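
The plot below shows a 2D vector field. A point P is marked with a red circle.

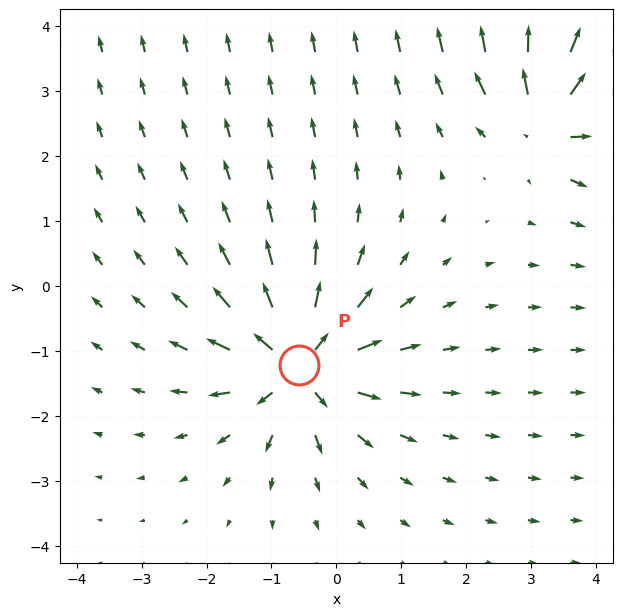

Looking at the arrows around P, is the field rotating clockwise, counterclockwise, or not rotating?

not rotating

Near P at (-0.6, -1.2) the arrows show no circulation. The curl there is ≈0.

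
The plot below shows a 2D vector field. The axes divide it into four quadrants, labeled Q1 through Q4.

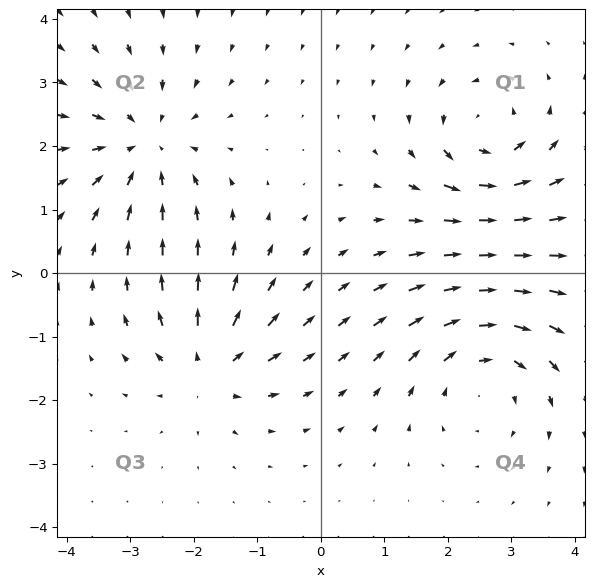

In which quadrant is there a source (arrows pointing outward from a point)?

The source sits at approximately (-1.8, -1.5), which lies in quadrant Q3. The divergence there is about +5, positive as expected for a source.

Q3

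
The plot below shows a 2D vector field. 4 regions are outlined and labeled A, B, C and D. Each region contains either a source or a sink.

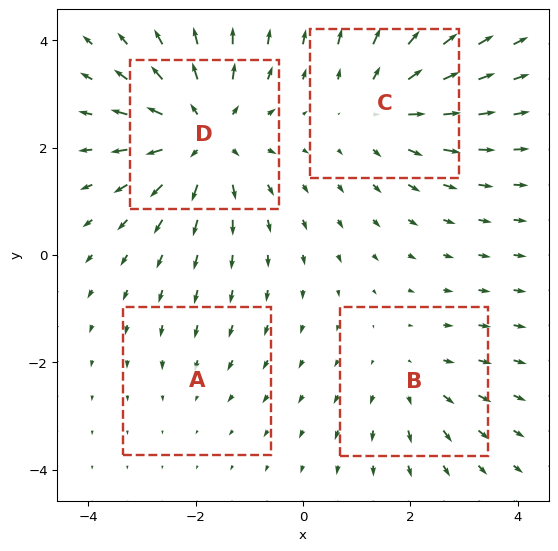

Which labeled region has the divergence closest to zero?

Divergence at each region's feature centre — A: about -2, B: about +3, C: about +4, D: about +6. Region A is closest to zero.

A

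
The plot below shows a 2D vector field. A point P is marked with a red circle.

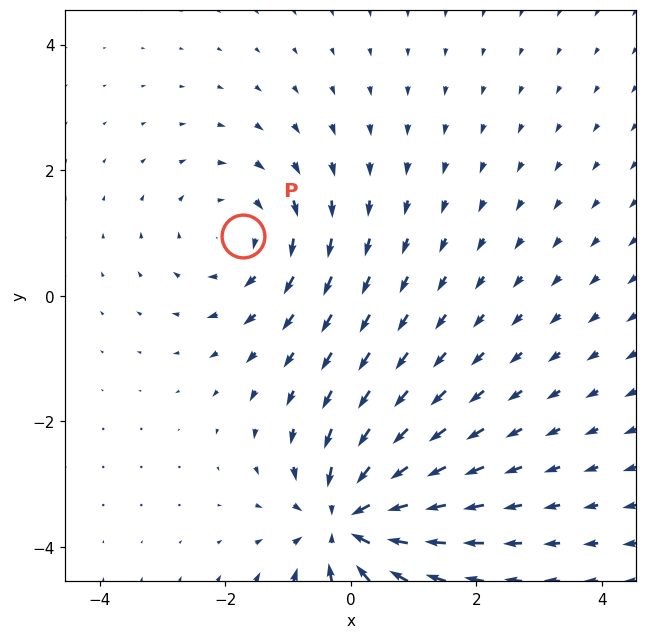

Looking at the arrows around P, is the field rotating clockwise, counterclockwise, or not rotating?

Near P at (-1.7, 0.9) the arrows circulate clockwise. The curl (z-component) there is about -3; negative curl means clockwise rotation.

clockwise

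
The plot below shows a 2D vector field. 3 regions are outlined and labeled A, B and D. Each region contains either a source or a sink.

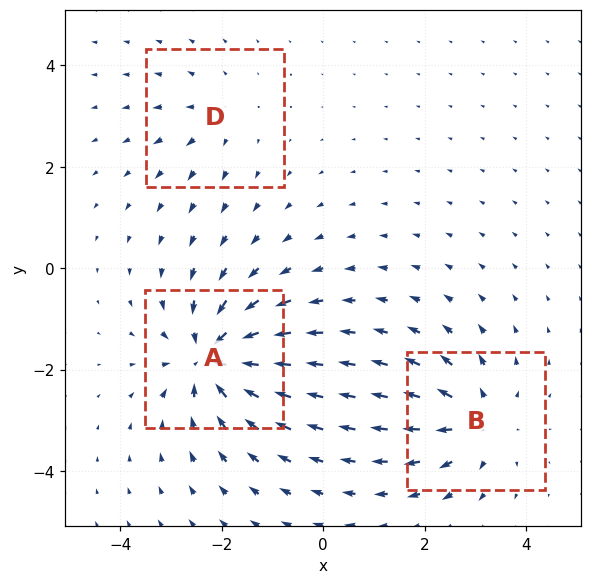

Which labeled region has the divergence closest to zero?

D

Divergence at each region's feature centre — A: about -5, B: about +4, D: about +2. Region D is closest to zero.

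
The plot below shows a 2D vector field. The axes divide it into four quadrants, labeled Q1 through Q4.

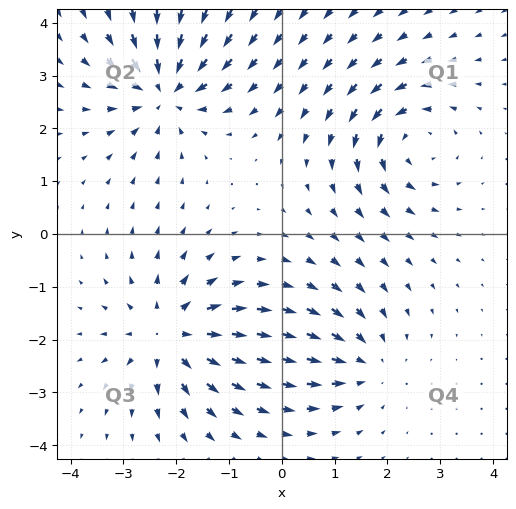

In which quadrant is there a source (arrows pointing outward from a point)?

Q3

The source sits at approximately (-2.1, -1.9), which lies in quadrant Q3. The divergence there is about +5, positive as expected for a source.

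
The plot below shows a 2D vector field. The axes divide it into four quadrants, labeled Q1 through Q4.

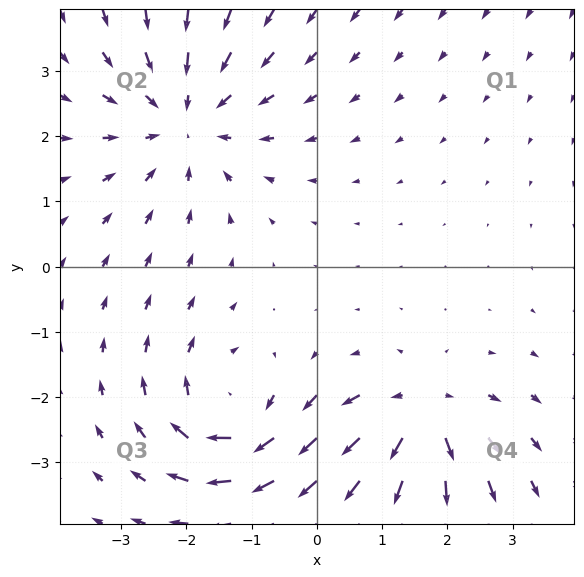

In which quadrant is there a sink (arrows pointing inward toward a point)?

Q2

The sink sits at approximately (-2.0, 2.2), which lies in quadrant Q2. The divergence there is about -4, negative as expected for a sink.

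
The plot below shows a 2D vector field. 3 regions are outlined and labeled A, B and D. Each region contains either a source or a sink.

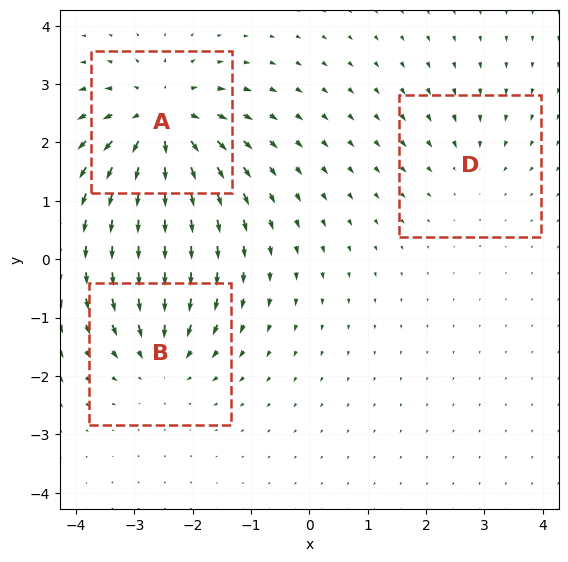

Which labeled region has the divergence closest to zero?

Divergence at each region's feature centre — A: about +6, B: about -4, D: about -2. Region D is closest to zero.

D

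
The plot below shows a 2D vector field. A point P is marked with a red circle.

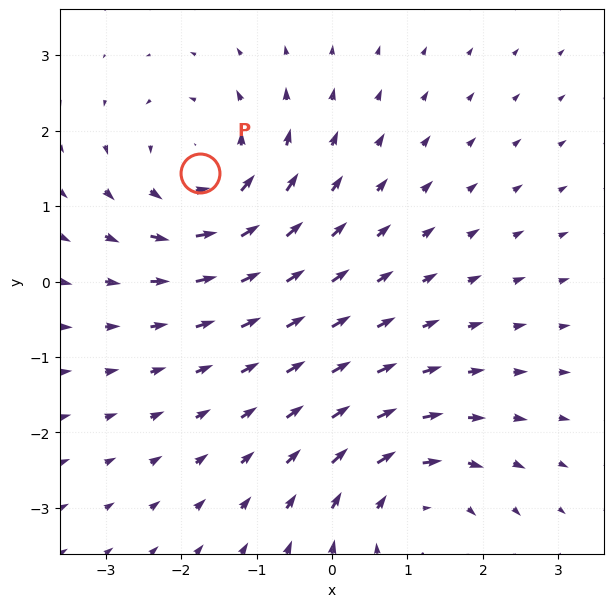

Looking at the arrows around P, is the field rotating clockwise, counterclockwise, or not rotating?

Near P at (-1.8, 1.4) the arrows circulate counterclockwise. The curl (z-component) there is about +5; positive curl means counterclockwise rotation.

counterclockwise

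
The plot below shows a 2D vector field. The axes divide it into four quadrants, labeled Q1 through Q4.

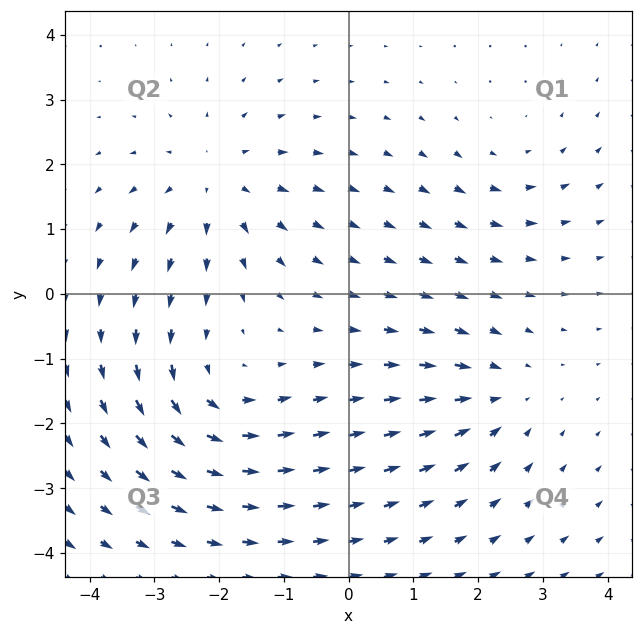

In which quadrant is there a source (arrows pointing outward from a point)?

The source sits at approximately (-2.1, 1.7), which lies in quadrant Q2. The divergence there is about +4, positive as expected for a source.

Q2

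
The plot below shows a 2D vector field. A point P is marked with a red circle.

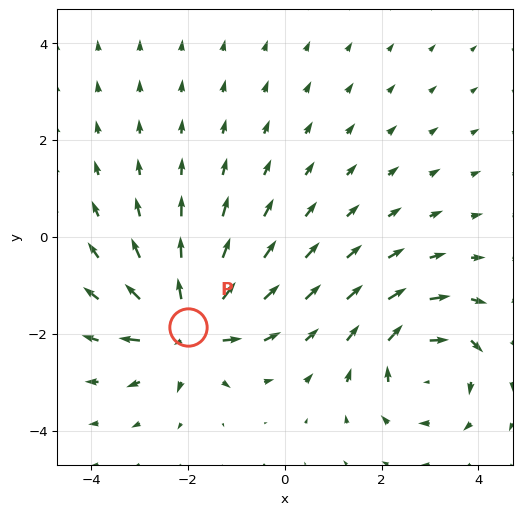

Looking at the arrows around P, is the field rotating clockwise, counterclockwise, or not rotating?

not rotating

Near P at (-2.0, -1.8) the arrows show no circulation. The curl there is ≈0.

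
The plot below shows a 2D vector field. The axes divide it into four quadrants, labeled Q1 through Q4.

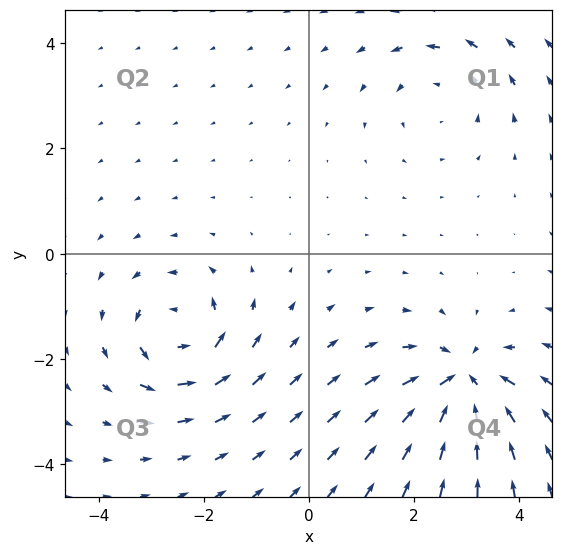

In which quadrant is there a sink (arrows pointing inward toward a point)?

The sink sits at approximately (2.9, -2.4), which lies in quadrant Q4. The divergence there is about -5, negative as expected for a sink.

Q4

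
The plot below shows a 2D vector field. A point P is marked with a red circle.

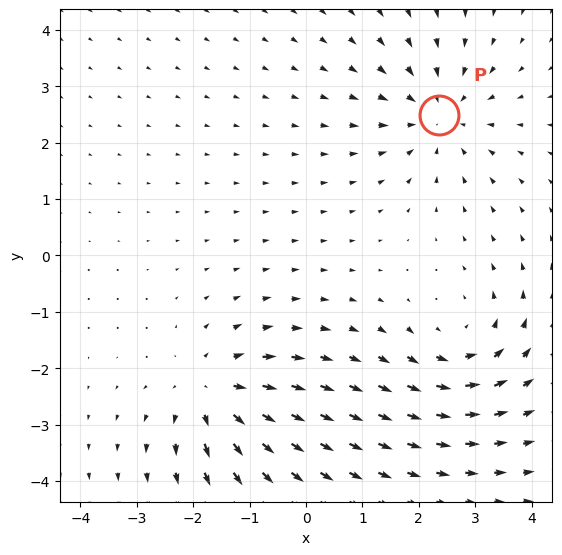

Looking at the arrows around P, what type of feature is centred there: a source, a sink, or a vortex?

At P (2.4, 2.5) the arrows converge inward. Divergence about -4, curl ≈0 — negative divergence with near-zero curl is a sink.

sink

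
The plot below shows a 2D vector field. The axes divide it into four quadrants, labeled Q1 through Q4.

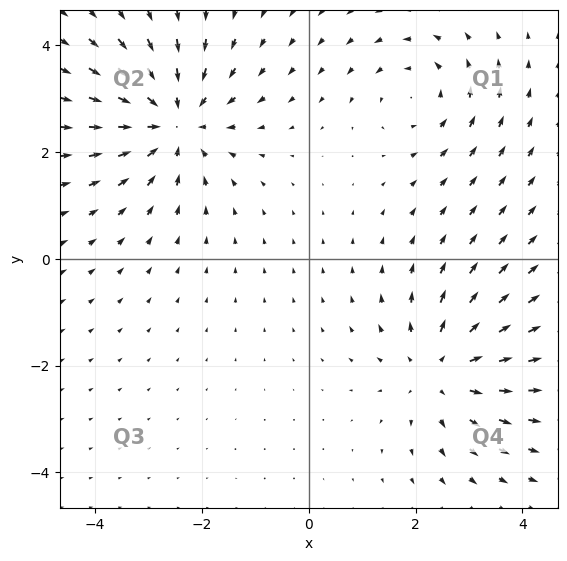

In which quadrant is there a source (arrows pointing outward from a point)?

The source sits at approximately (2.5, -2.1), which lies in quadrant Q4. The divergence there is about +4, positive as expected for a source.

Q4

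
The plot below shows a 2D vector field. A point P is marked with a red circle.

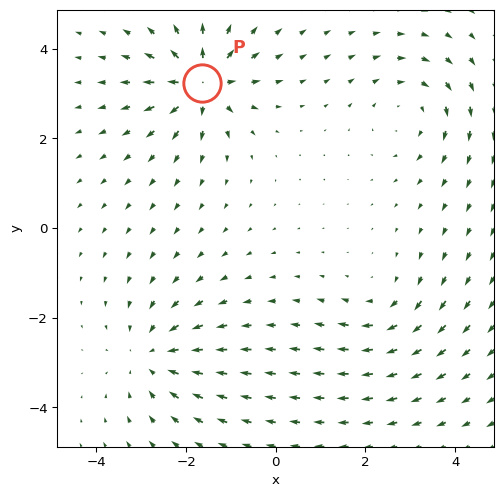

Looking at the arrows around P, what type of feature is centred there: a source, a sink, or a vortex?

source

At P (-1.7, 3.2) the arrows spread outward. Divergence about +7, curl ≈0 — positive divergence with near-zero curl is a source.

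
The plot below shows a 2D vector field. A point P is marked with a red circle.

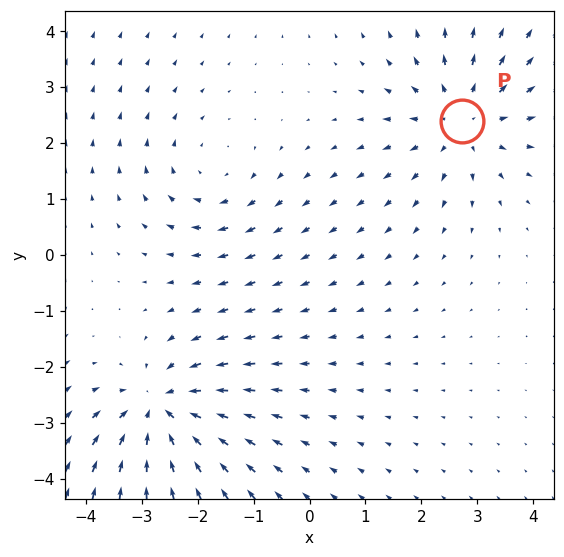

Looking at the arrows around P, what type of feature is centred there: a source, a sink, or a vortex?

source

At P (2.7, 2.4) the arrows spread outward. Divergence about +3, curl ≈0 — positive divergence with near-zero curl is a source.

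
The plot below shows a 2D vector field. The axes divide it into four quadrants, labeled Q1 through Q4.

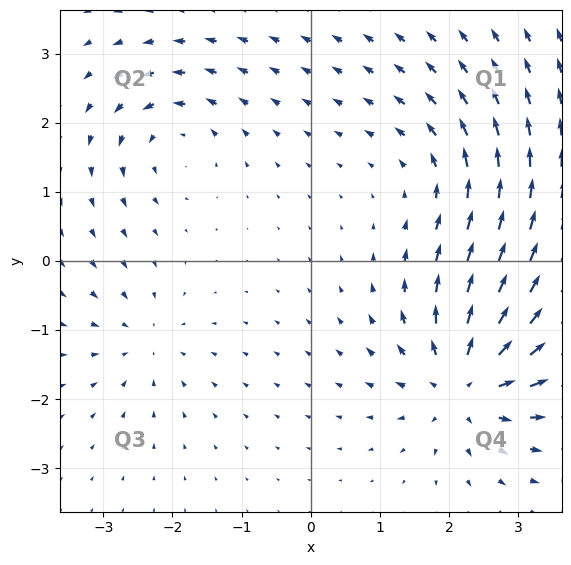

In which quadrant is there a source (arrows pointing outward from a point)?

Q4

The source sits at approximately (2.2, -1.8), which lies in quadrant Q4. The divergence there is about +7, positive as expected for a source.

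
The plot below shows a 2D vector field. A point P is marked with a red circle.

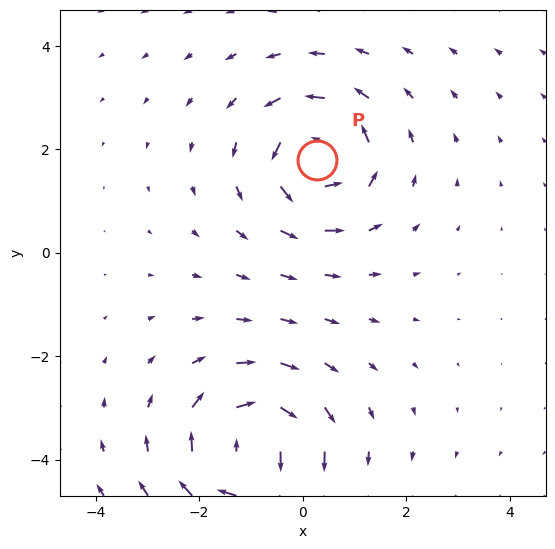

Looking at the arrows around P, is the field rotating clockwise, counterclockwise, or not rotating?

counterclockwise

Near P at (0.3, 1.8) the arrows circulate counterclockwise. The curl (z-component) there is about +5; positive curl means counterclockwise rotation.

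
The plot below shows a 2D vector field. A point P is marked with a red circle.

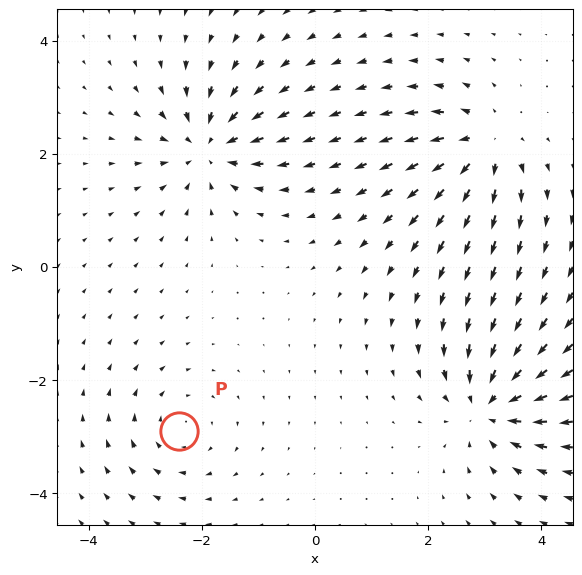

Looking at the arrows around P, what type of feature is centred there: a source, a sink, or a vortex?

At P (-2.4, -2.9) the arrows circulate clockwise. Divergence ≈0, curl about -3 — near-zero divergence with nonzero curl is a vortex.

vortex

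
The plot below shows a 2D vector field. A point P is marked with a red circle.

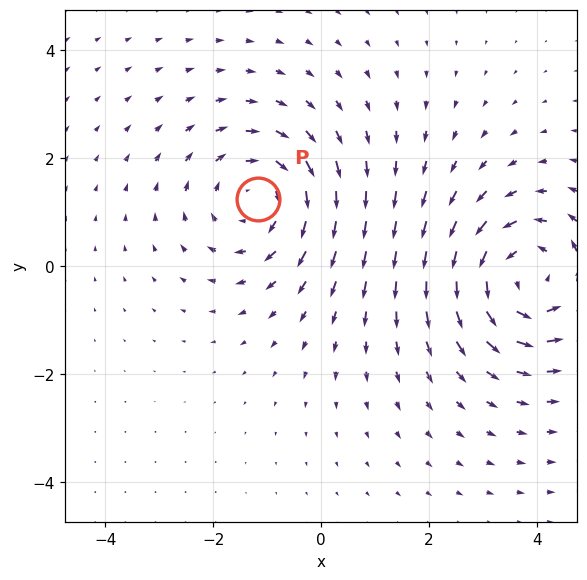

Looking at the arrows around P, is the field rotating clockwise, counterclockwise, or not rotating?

clockwise

Near P at (-1.2, 1.2) the arrows circulate clockwise. The curl (z-component) there is about -3; negative curl means clockwise rotation.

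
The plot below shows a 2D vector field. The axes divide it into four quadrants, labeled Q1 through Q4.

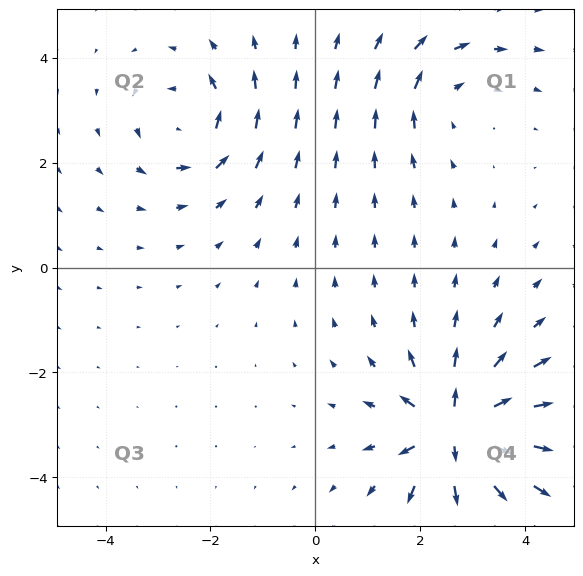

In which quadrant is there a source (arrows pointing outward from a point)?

Q4

The source sits at approximately (2.7, -3.1), which lies in quadrant Q4. The divergence there is about +7, positive as expected for a source.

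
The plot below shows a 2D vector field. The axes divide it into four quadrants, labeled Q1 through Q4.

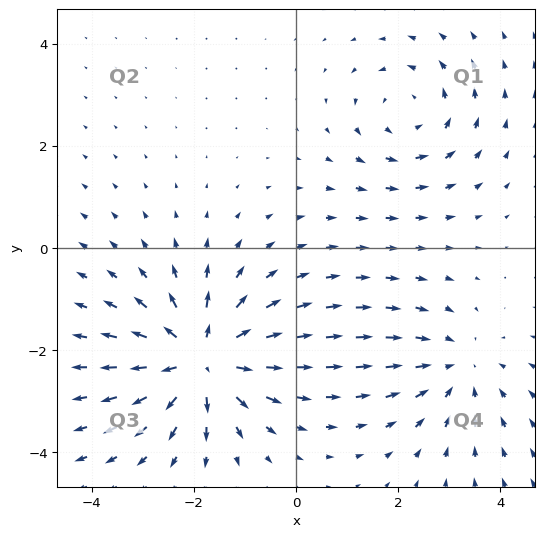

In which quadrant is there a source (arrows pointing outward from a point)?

Q3

The source sits at approximately (-1.8, -2.2), which lies in quadrant Q3. The divergence there is about +4, positive as expected for a source.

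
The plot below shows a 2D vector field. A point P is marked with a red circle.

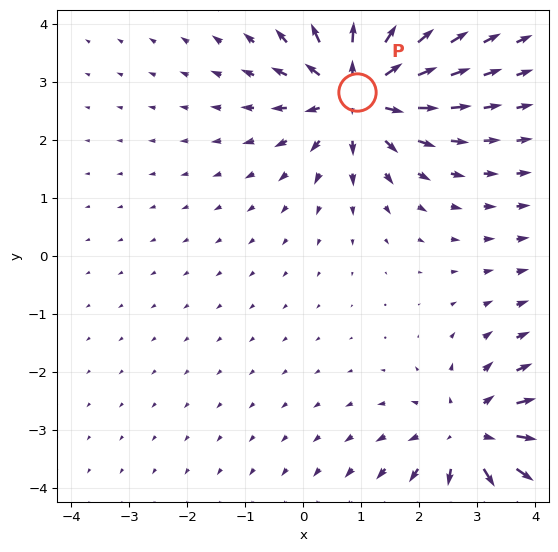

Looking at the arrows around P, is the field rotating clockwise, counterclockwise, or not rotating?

not rotating

Near P at (0.9, 2.8) the arrows show no circulation. The curl there is ≈0.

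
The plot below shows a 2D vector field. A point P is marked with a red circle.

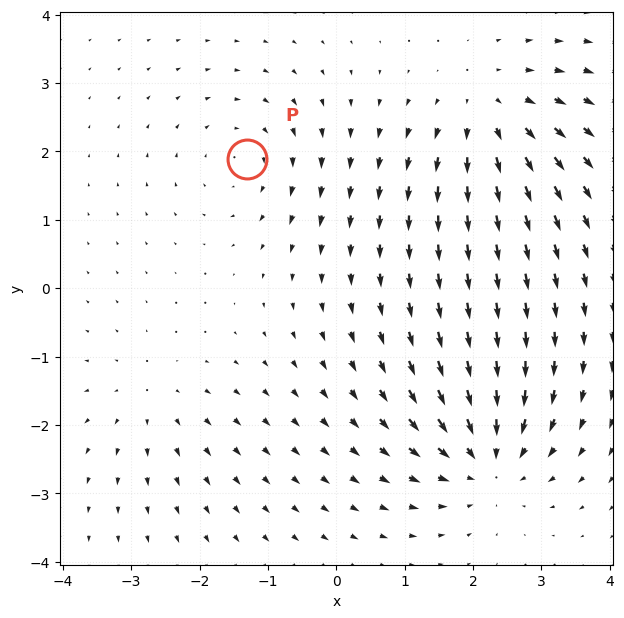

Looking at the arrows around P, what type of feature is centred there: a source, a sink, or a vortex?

At P (-1.3, 1.9) the arrows circulate clockwise. Divergence ≈0, curl about -3 — near-zero divergence with nonzero curl is a vortex.

vortex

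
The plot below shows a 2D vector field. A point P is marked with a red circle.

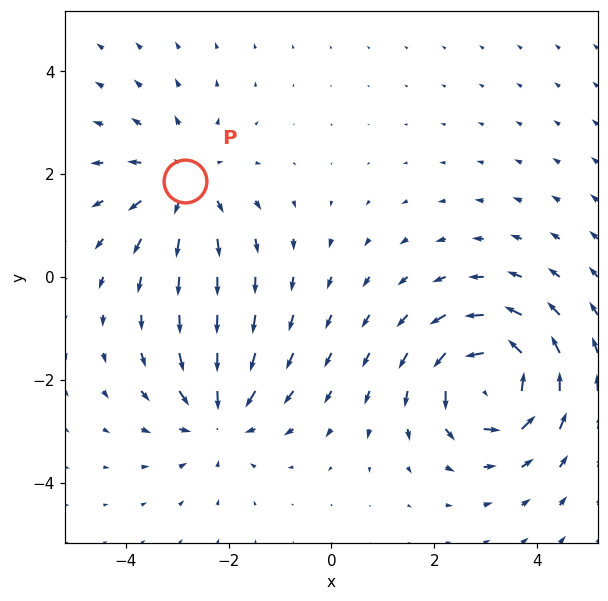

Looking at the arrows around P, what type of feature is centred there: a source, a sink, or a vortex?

At P (-2.9, 1.9) the arrows spread outward. Divergence about +2, curl ≈0 — positive divergence with near-zero curl is a source.

source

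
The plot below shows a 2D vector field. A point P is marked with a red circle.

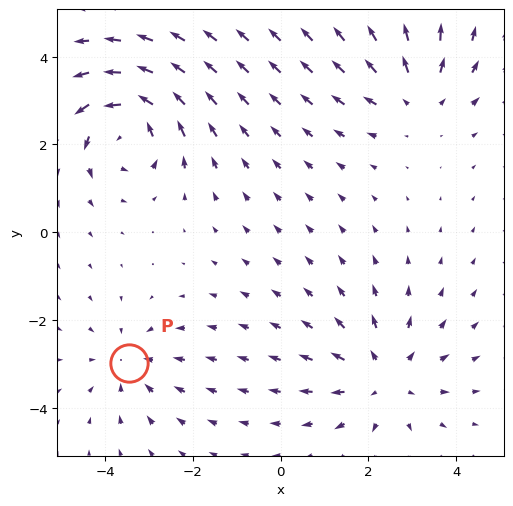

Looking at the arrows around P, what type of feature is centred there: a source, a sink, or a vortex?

At P (-3.4, -3.0) the arrows converge inward. Divergence about -2, curl ≈0 — negative divergence with near-zero curl is a sink.

sink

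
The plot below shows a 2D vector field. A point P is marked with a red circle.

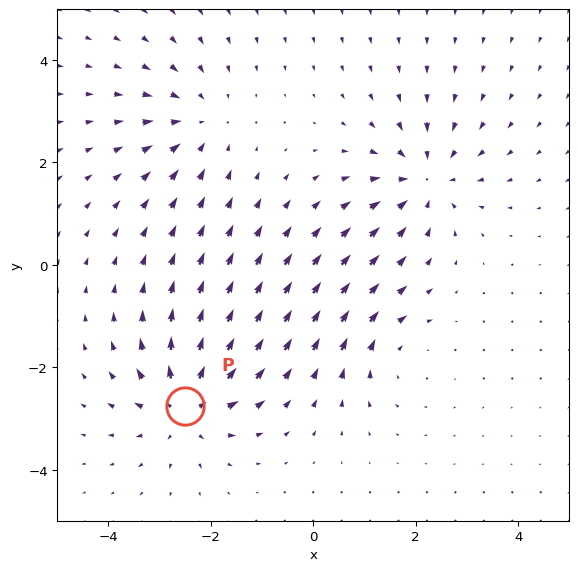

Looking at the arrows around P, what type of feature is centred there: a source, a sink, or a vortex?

source

At P (-2.5, -2.8) the arrows spread outward. Divergence about +6, curl ≈0 — positive divergence with near-zero curl is a source.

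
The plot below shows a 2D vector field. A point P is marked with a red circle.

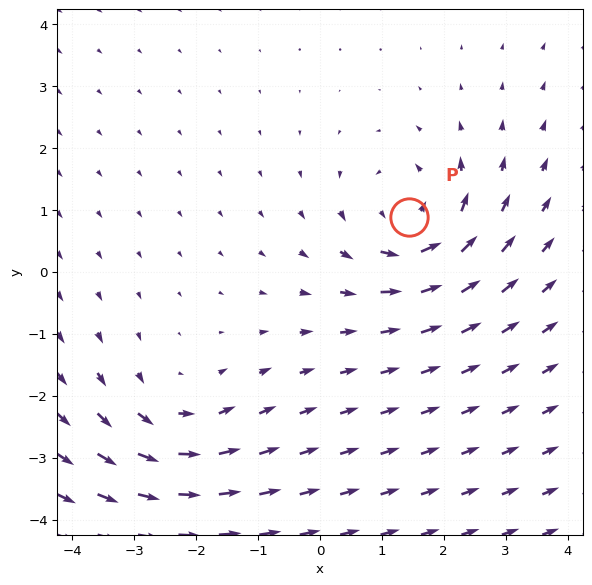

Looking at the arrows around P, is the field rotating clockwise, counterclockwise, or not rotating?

Near P at (1.4, 0.9) the arrows circulate counterclockwise. The curl (z-component) there is about +4; positive curl means counterclockwise rotation.

counterclockwise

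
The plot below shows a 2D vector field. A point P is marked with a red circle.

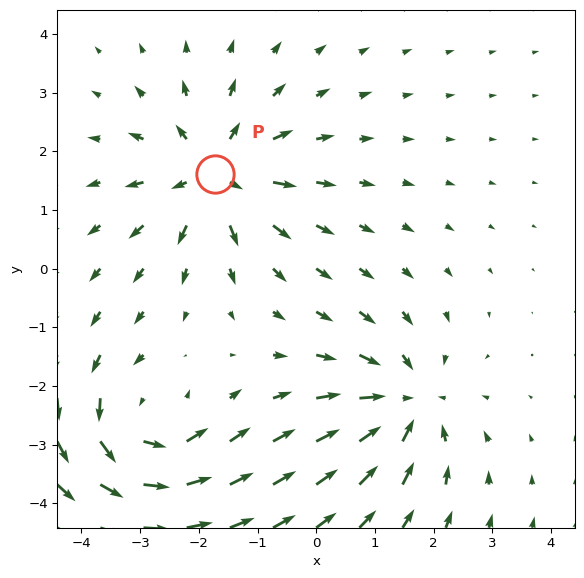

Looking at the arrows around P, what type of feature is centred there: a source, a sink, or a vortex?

source

At P (-1.7, 1.6) the arrows spread outward. Divergence about +4, curl ≈0 — positive divergence with near-zero curl is a source.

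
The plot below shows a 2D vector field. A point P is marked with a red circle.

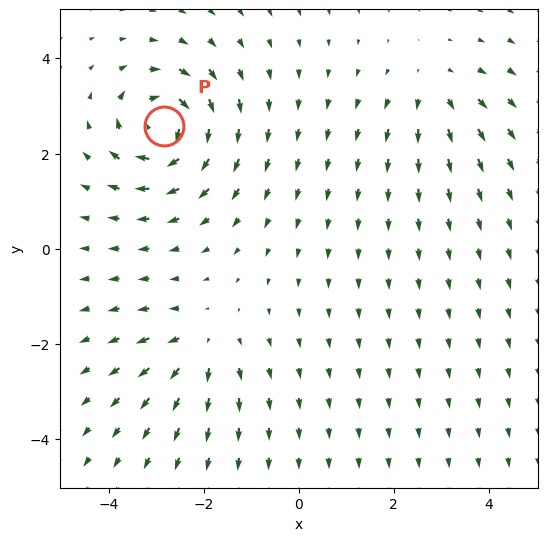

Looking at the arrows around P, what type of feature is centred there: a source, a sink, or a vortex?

At P (-2.8, 2.6) the arrows circulate clockwise. Divergence ≈0, curl about -7 — near-zero divergence with nonzero curl is a vortex.

vortex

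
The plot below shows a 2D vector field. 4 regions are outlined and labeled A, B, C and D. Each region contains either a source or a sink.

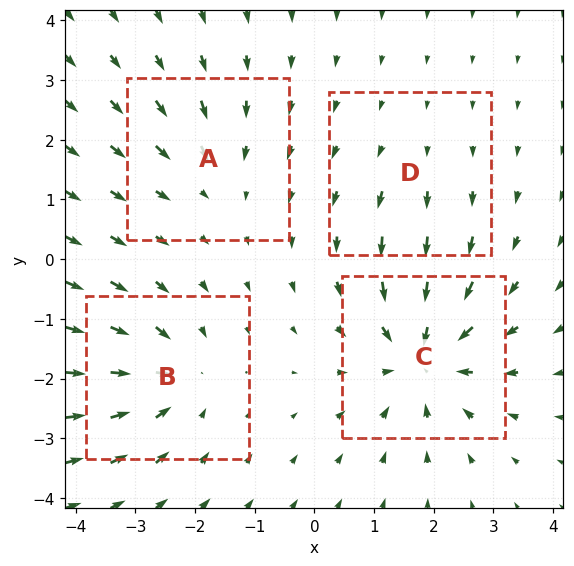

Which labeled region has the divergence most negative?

C

Divergence at each region's feature centre — A: about -3, B: about -5, C: about -7, D: about +2. Region C is most negative.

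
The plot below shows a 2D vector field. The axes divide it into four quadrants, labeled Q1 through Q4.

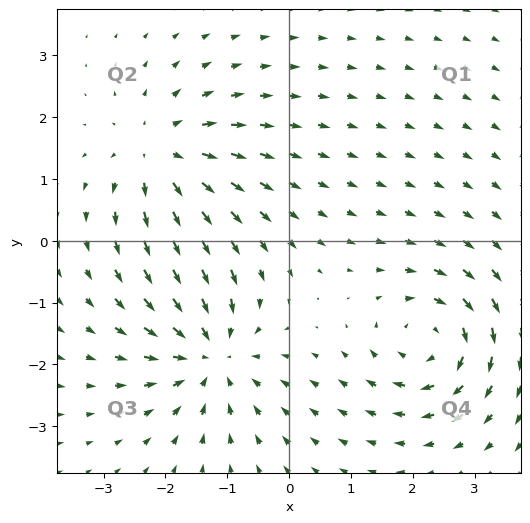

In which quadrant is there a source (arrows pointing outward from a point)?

Q2

The source sits at approximately (-2.1, 1.4), which lies in quadrant Q2. The divergence there is about +4, positive as expected for a source.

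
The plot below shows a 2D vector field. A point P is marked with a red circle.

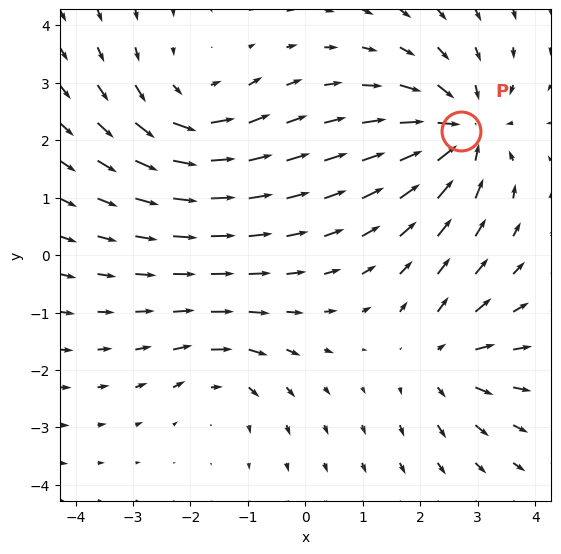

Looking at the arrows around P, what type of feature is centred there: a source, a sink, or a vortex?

At P (2.7, 2.2) the arrows converge inward. Divergence about -6, curl ≈0 — negative divergence with near-zero curl is a sink.

sink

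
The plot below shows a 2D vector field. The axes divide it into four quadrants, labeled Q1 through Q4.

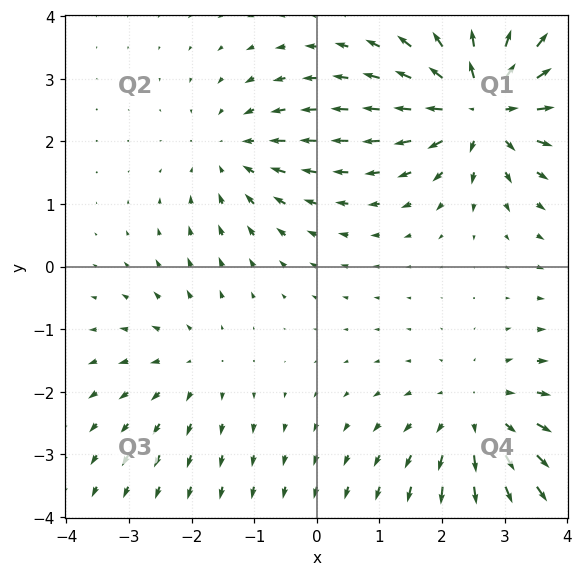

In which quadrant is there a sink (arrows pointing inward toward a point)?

Q2

The sink sits at approximately (-1.3, 1.8), which lies in quadrant Q2. The divergence there is about -3, negative as expected for a sink.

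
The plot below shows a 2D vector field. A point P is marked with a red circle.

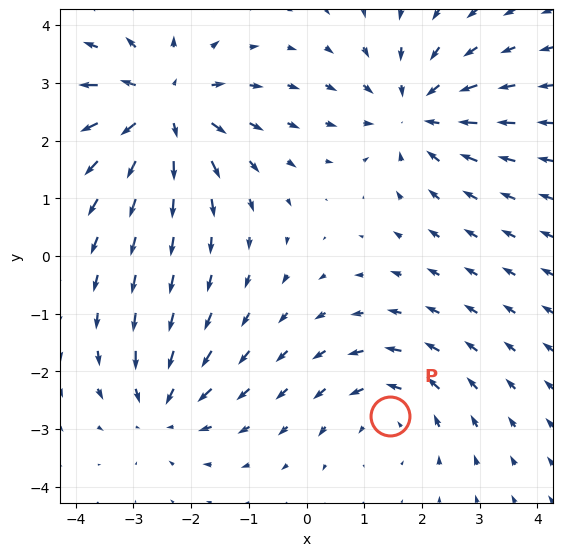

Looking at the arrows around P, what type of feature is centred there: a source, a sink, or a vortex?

At P (1.5, -2.8) the arrows circulate counterclockwise. Divergence ≈0, curl about +3 — near-zero divergence with nonzero curl is a vortex.

vortex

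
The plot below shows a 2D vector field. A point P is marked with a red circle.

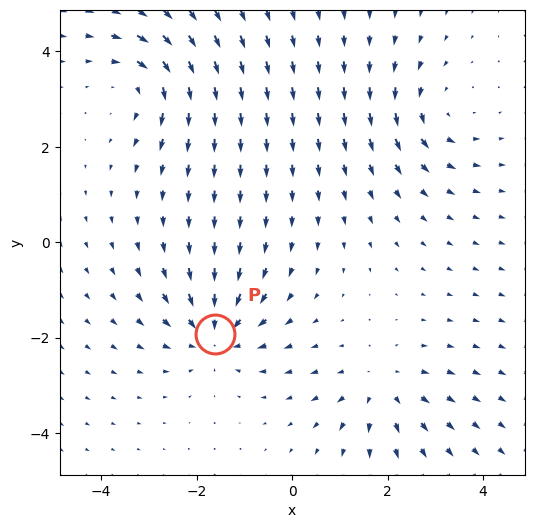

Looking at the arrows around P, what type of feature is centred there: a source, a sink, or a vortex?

At P (-1.6, -1.9) the arrows converge inward. Divergence about -4, curl ≈0 — negative divergence with near-zero curl is a sink.

sink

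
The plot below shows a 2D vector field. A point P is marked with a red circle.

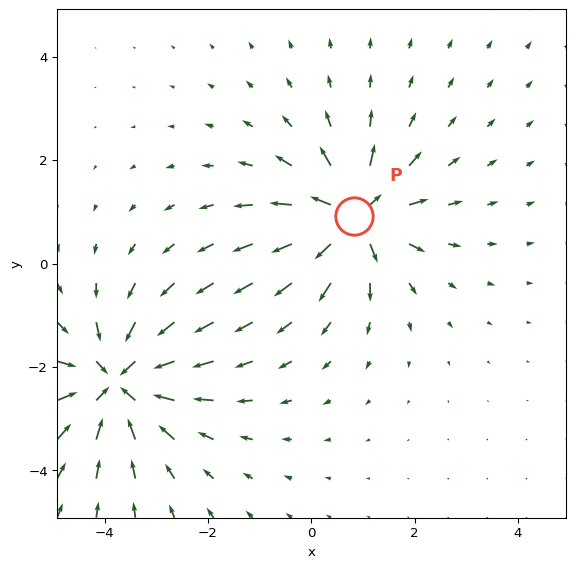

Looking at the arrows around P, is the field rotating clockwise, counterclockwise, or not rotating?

Near P at (0.8, 0.9) the arrows show no circulation. The curl there is ≈0.

not rotating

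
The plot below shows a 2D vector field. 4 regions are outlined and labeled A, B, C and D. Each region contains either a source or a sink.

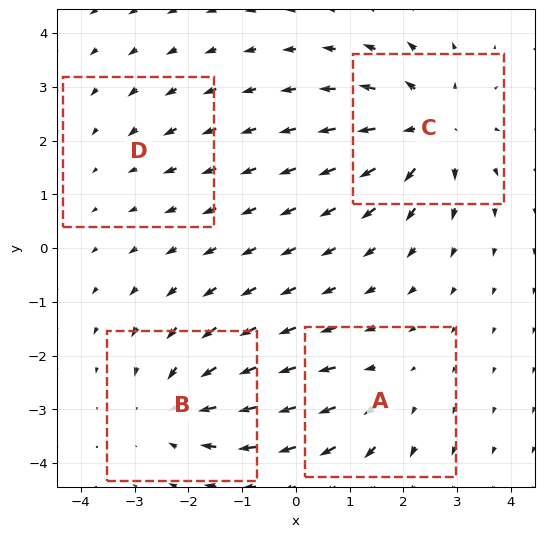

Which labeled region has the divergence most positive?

C

Divergence at each region's feature centre — A: about +3, B: about -5, C: about +6, D: about -2. Region C is most positive.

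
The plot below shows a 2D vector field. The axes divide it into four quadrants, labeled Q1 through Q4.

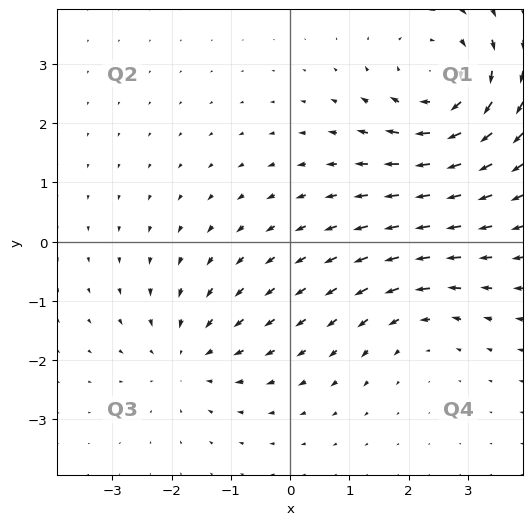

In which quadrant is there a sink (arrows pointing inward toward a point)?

Q3

The sink sits at approximately (-1.7, -1.9), which lies in quadrant Q3. The divergence there is about -3, negative as expected for a sink.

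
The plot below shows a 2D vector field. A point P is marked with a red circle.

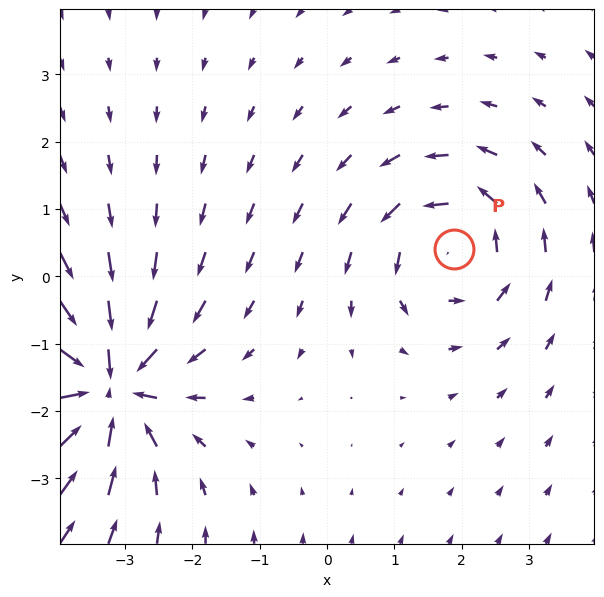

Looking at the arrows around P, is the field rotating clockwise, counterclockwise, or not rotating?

counterclockwise

Near P at (1.9, 0.4) the arrows circulate counterclockwise. The curl (z-component) there is about +4; positive curl means counterclockwise rotation.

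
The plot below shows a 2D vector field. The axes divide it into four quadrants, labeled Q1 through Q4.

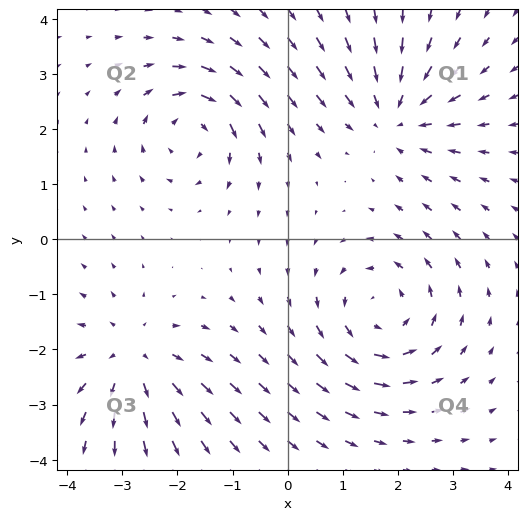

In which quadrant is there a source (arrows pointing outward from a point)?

The source sits at approximately (-2.8, -2.2), which lies in quadrant Q3. The divergence there is about +3, positive as expected for a source.

Q3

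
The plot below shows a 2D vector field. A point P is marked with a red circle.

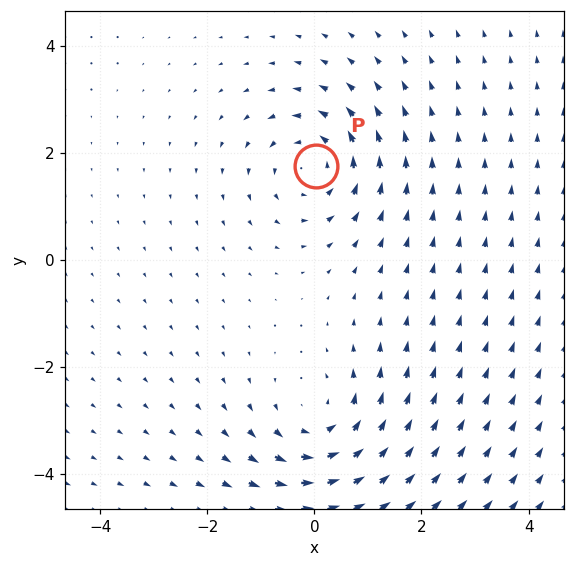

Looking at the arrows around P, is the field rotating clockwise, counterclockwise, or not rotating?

counterclockwise

Near P at (0.0, 1.7) the arrows circulate counterclockwise. The curl (z-component) there is about +4; positive curl means counterclockwise rotation.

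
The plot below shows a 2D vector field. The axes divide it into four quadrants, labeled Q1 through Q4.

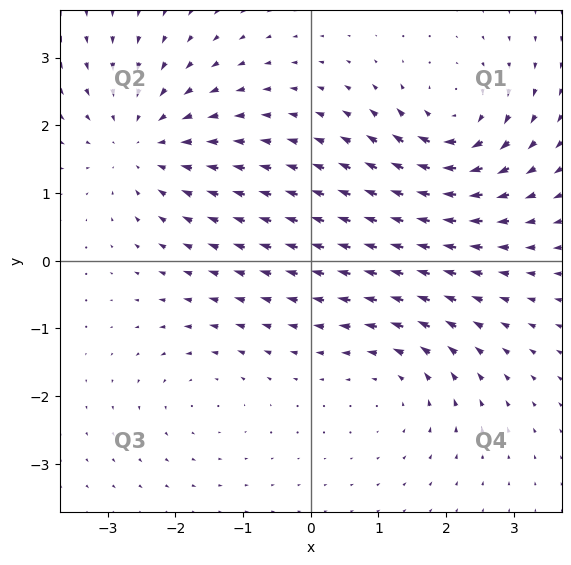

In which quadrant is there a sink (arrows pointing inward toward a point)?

Q2

The sink sits at approximately (-2.5, 1.7), which lies in quadrant Q2. The divergence there is about -4, negative as expected for a sink.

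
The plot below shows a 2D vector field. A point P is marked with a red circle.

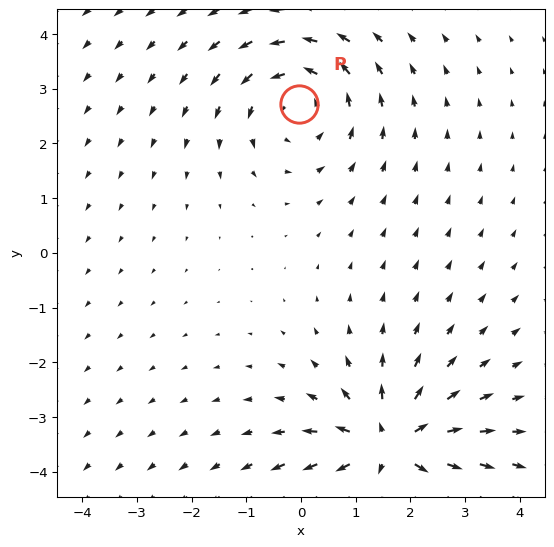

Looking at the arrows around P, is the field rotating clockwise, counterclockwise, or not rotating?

counterclockwise

Near P at (-0.0, 2.7) the arrows circulate counterclockwise. The curl (z-component) there is about +3; positive curl means counterclockwise rotation.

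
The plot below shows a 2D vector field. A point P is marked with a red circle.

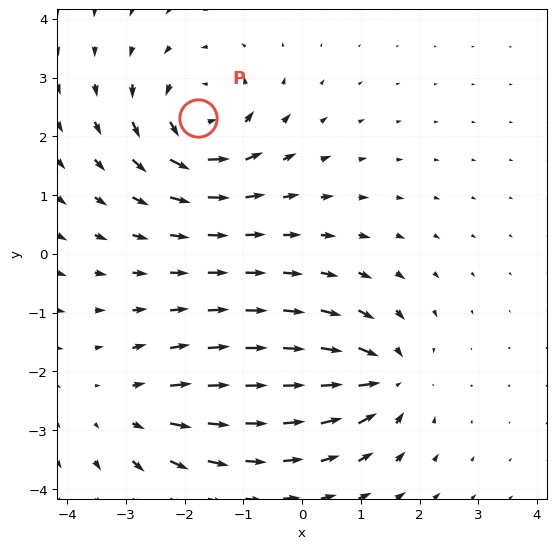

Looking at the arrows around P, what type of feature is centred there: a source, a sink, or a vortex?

vortex

At P (-1.8, 2.3) the arrows circulate counterclockwise. Divergence ≈0, curl about +6 — near-zero divergence with nonzero curl is a vortex.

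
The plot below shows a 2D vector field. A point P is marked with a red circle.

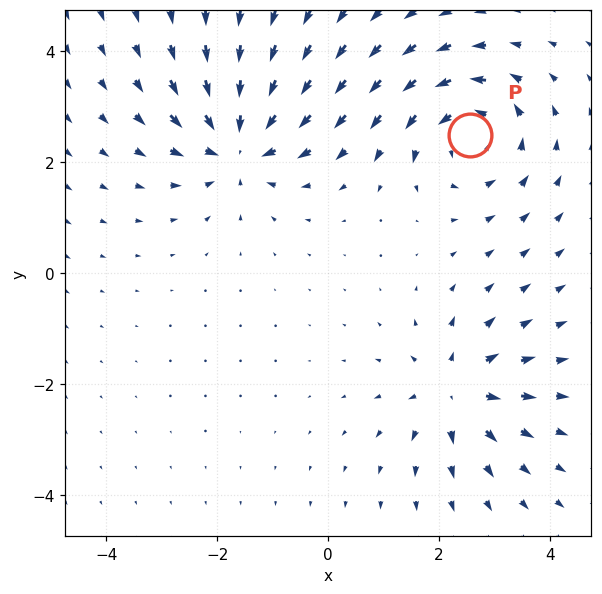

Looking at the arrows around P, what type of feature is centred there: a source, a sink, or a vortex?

At P (2.6, 2.5) the arrows circulate counterclockwise. Divergence ≈0, curl about +5 — near-zero divergence with nonzero curl is a vortex.

vortex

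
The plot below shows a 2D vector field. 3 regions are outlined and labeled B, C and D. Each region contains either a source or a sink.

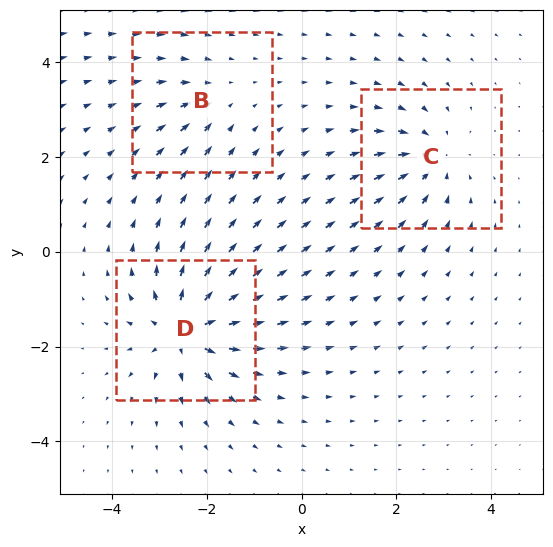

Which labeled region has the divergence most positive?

D

Divergence at each region's feature centre — B: about -2, C: about -4, D: about +6. Region D is most positive.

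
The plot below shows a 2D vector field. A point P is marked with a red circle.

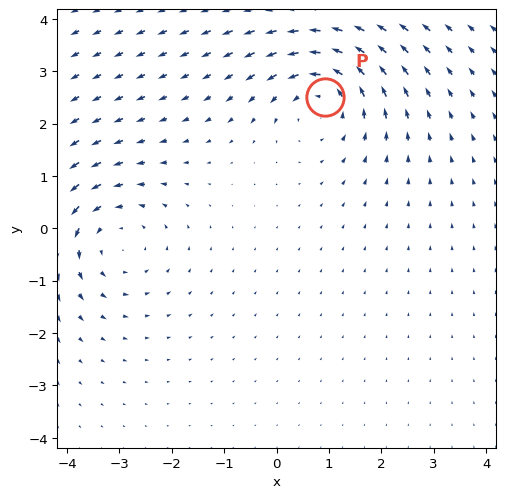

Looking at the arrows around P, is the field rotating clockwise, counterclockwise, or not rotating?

counterclockwise

Near P at (0.9, 2.5) the arrows circulate counterclockwise. The curl (z-component) there is about +3; positive curl means counterclockwise rotation.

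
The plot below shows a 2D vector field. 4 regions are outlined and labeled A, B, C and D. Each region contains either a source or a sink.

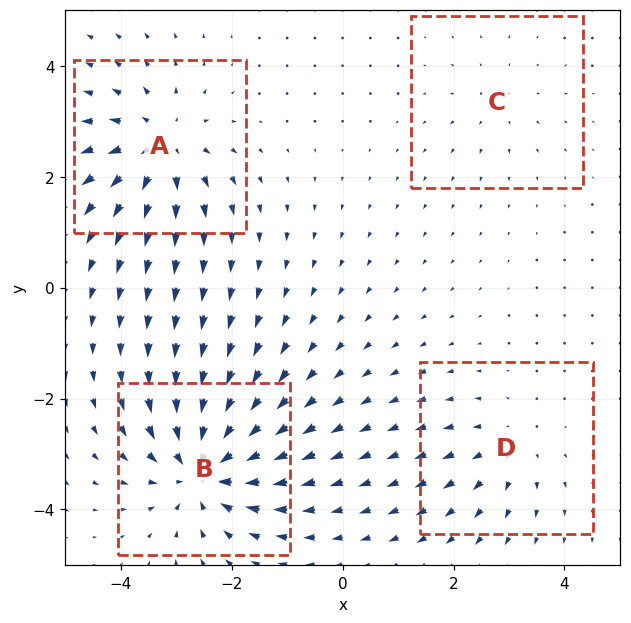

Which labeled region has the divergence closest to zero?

C

Divergence at each region's feature centre — A: about +6, B: about -7, C: about +2, D: about +3. Region C is closest to zero.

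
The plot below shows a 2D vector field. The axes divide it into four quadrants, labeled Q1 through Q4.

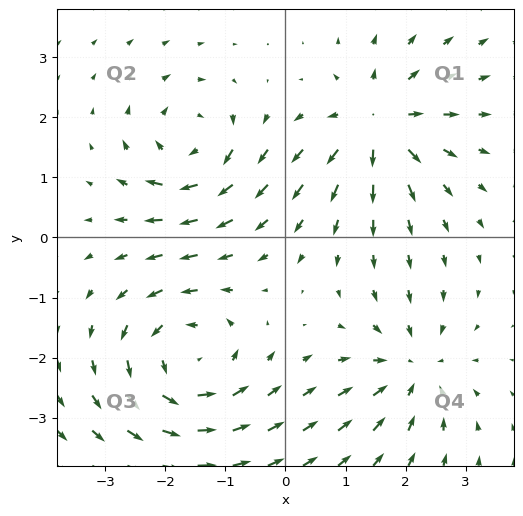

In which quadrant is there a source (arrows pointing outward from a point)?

The source sits at approximately (1.5, 1.9), which lies in quadrant Q1. The divergence there is about +6, positive as expected for a source.

Q1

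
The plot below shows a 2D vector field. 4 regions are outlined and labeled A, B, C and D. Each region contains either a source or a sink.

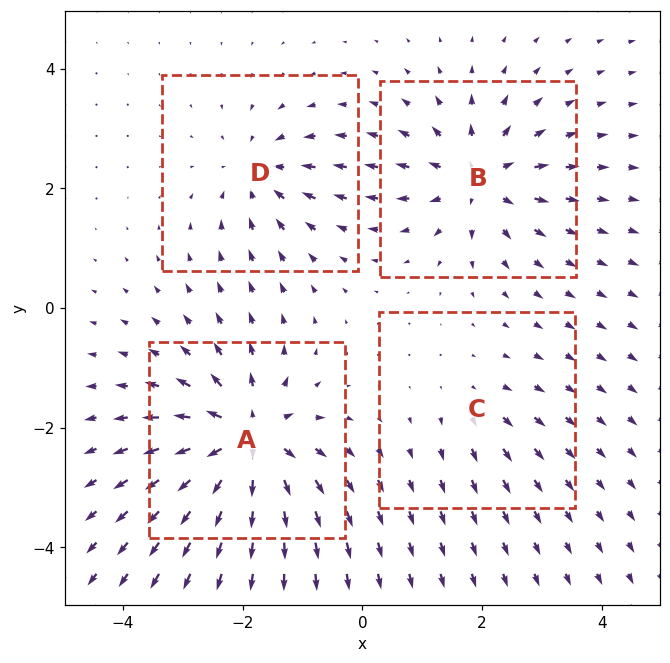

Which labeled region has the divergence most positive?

Divergence at each region's feature centre — A: about +8, B: about +6, C: about +2, D: about -4. Region A is most positive.

A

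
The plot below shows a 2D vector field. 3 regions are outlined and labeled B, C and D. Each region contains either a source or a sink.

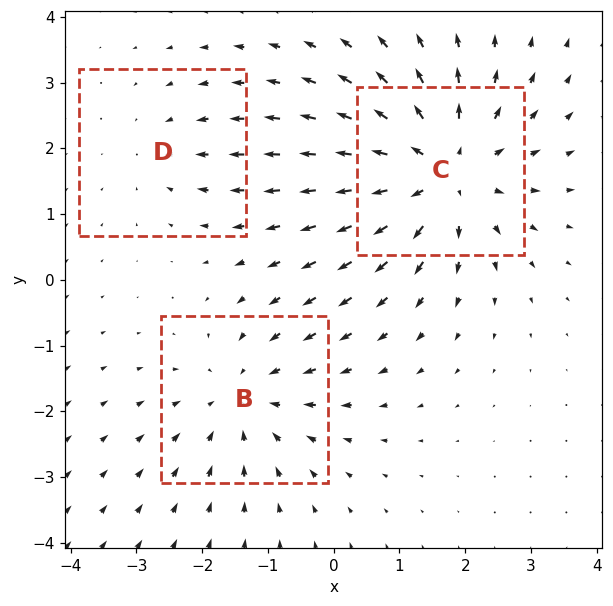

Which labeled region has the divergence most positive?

Divergence at each region's feature centre — B: about -3, C: about +4, D: about -2. Region C is most positive.

C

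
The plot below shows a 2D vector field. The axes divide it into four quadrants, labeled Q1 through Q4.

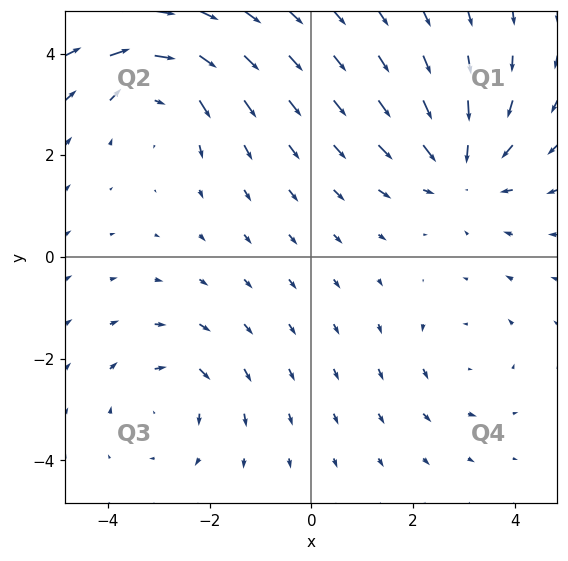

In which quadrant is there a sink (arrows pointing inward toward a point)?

The sink sits at approximately (3.0, 1.7), which lies in quadrant Q1. The divergence there is about -4, negative as expected for a sink.

Q1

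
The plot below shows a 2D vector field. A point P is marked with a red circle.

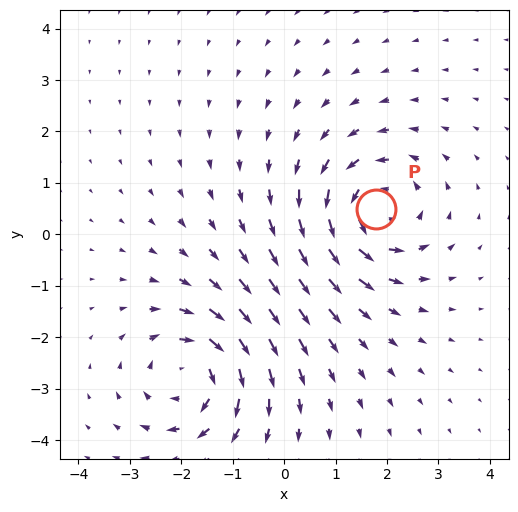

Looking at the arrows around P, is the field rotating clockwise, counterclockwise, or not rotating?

counterclockwise

Near P at (1.8, 0.5) the arrows circulate counterclockwise. The curl (z-component) there is about +5; positive curl means counterclockwise rotation.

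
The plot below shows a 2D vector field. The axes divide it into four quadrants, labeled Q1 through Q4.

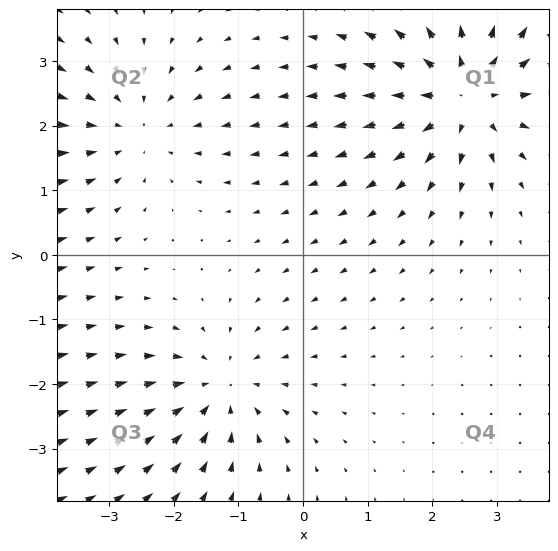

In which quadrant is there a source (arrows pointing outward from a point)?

Q1

The source sits at approximately (2.5, 2.5), which lies in quadrant Q1. The divergence there is about +5, positive as expected for a source.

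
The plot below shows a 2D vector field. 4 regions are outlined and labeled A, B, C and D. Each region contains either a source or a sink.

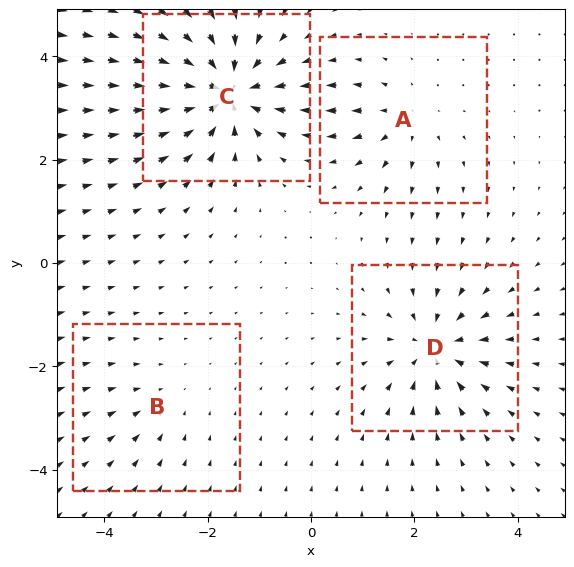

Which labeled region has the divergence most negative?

C

Divergence at each region's feature centre — A: about +3, B: about -2, C: about -7, D: about -5. Region C is most negative.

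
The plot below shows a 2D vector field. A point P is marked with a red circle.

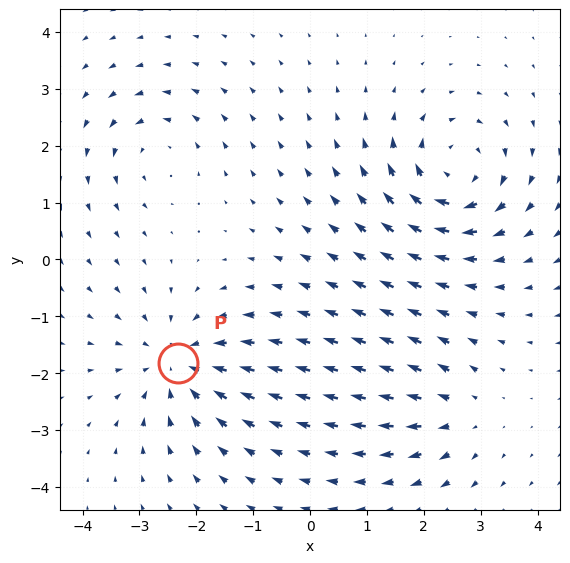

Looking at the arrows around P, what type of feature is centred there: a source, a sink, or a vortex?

sink

At P (-2.3, -1.8) the arrows converge inward. Divergence about -5, curl ≈0 — negative divergence with near-zero curl is a sink.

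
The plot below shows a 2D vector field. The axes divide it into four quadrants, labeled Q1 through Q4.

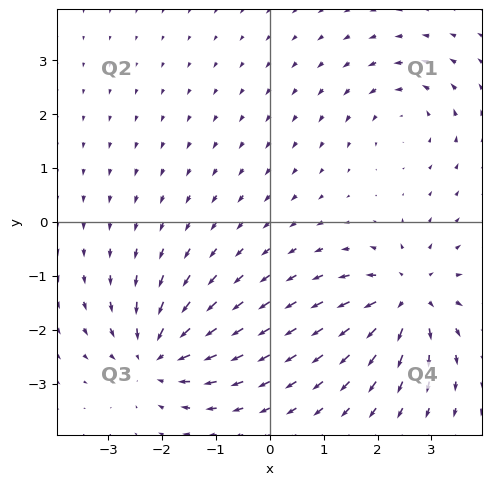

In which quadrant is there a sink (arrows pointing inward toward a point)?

Q3

The sink sits at approximately (-2.1, -2.5), which lies in quadrant Q3. The divergence there is about -5, negative as expected for a sink.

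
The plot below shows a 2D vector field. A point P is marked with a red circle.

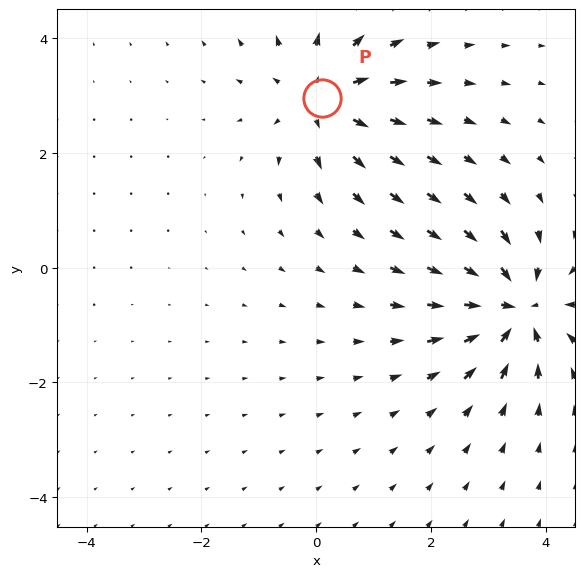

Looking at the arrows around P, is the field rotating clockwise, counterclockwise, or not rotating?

not rotating

Near P at (0.1, 3.0) the arrows show no circulation. The curl there is ≈0.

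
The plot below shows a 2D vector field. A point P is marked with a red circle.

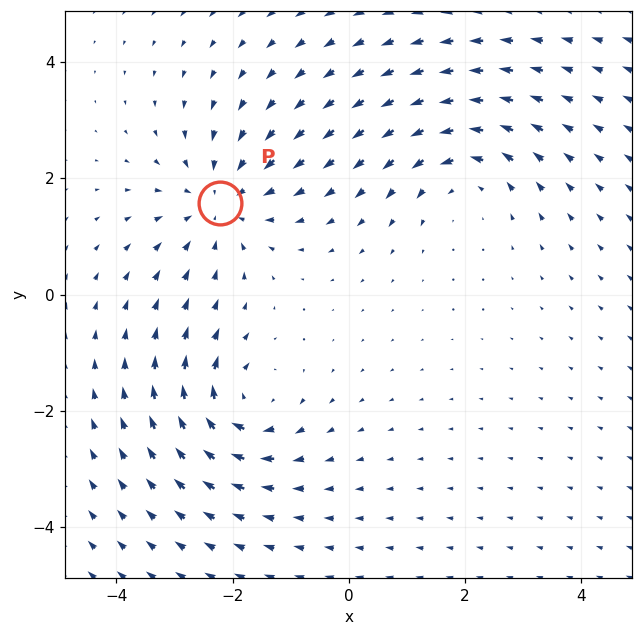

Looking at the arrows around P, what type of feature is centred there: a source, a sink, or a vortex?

sink

At P (-2.2, 1.6) the arrows converge inward. Divergence about -4, curl ≈0 — negative divergence with near-zero curl is a sink.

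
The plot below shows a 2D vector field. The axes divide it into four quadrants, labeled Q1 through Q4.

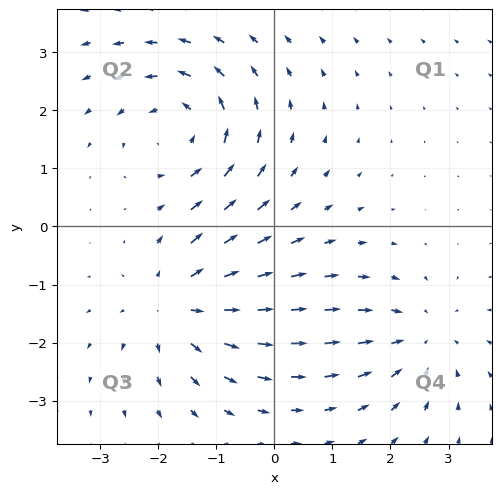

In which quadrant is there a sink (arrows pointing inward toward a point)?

The sink sits at approximately (2.5, -1.9), which lies in quadrant Q4. The divergence there is about -4, negative as expected for a sink.

Q4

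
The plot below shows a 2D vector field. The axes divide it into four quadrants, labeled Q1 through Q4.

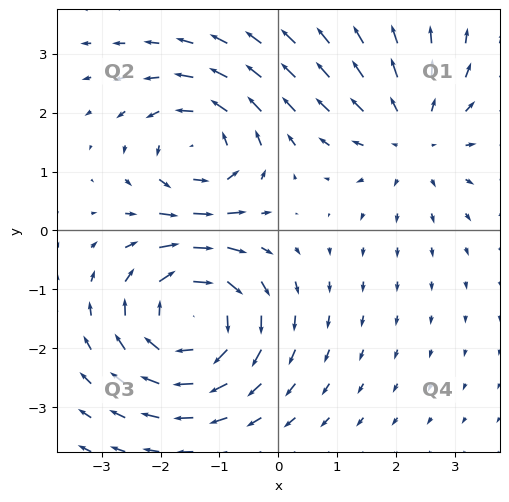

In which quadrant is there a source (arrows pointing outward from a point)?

The source sits at approximately (2.3, 1.6), which lies in quadrant Q1. The divergence there is about +3, positive as expected for a source.

Q1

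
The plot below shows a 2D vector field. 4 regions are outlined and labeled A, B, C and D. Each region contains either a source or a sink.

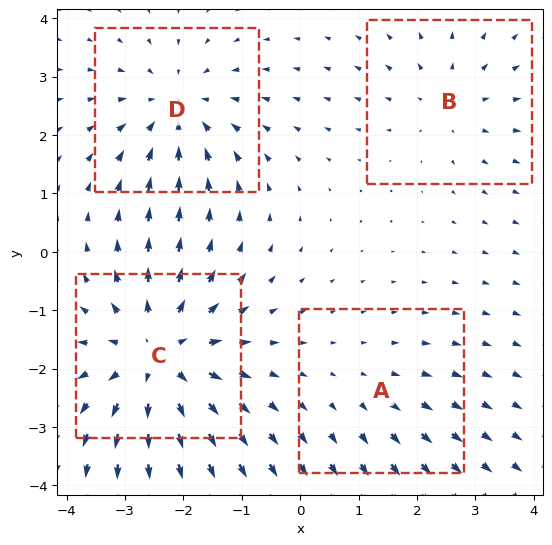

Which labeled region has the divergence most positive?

C

Divergence at each region's feature centre — A: about +2, B: about +3, C: about +6, D: about -4. Region C is most positive.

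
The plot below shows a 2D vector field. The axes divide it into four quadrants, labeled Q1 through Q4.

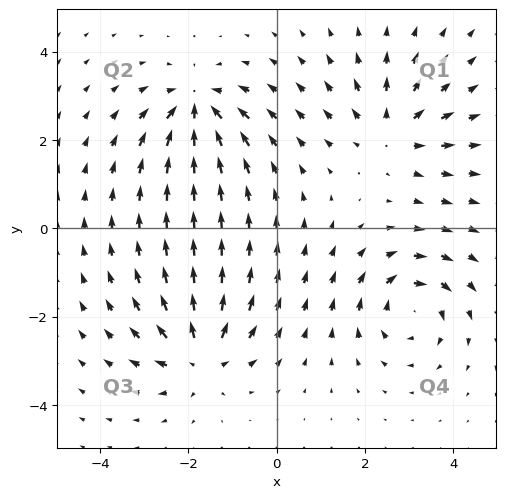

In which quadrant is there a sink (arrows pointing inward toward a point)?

Q2

The sink sits at approximately (-1.8, 2.7), which lies in quadrant Q2. The divergence there is about -4, negative as expected for a sink.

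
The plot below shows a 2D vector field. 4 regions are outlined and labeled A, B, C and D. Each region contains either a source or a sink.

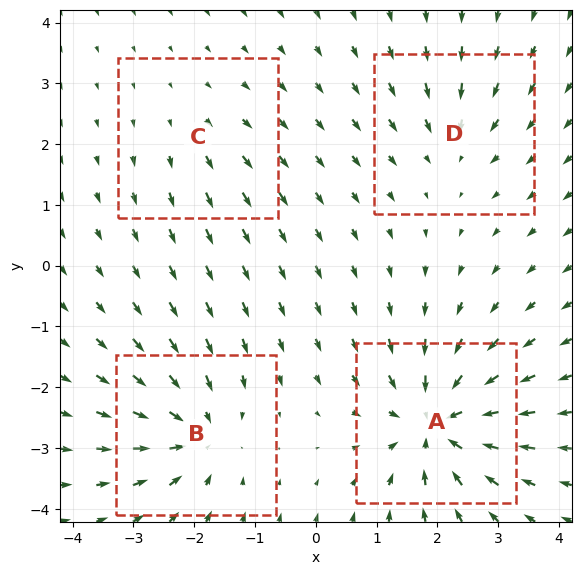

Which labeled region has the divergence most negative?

Divergence at each region's feature centre — A: about -8, B: about -6, C: about +2, D: about -4. Region A is most negative.

A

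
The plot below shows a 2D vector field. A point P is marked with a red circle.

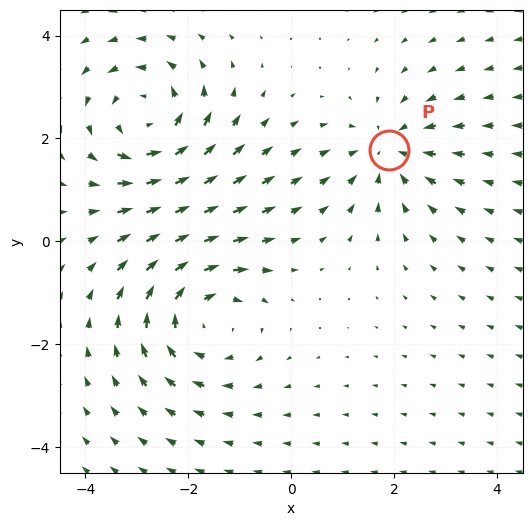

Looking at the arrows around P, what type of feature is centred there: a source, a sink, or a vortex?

At P (1.9, 1.8) the arrows converge inward. Divergence about -3, curl ≈0 — negative divergence with near-zero curl is a sink.

sink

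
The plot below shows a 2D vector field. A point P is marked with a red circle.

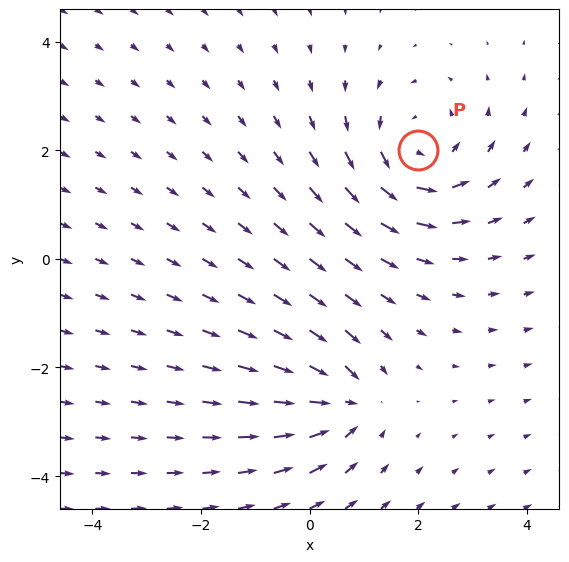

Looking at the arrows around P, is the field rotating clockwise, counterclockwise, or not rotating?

Near P at (2.0, 2.0) the arrows circulate counterclockwise. The curl (z-component) there is about +4; positive curl means counterclockwise rotation.

counterclockwise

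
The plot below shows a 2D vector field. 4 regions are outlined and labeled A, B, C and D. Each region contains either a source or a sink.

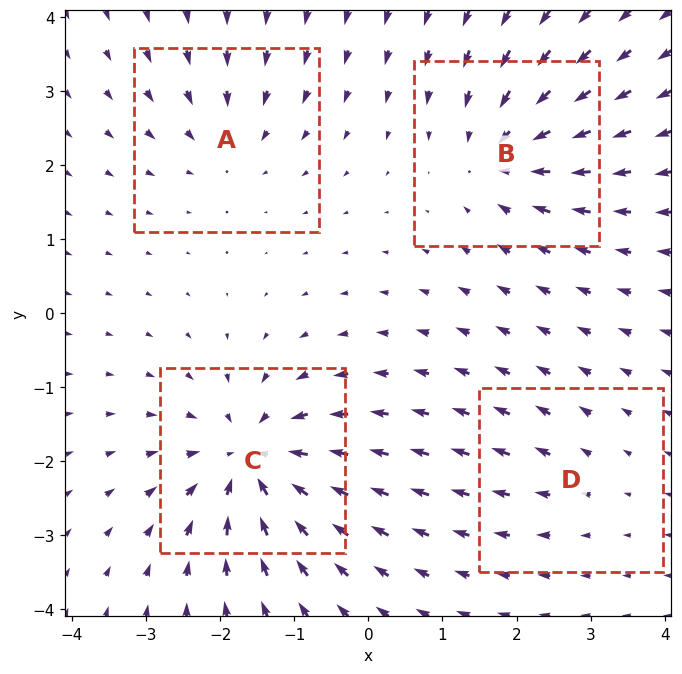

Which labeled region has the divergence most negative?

C

Divergence at each region's feature centre — A: about -4, B: about -5, C: about -7, D: about +2. Region C is most negative.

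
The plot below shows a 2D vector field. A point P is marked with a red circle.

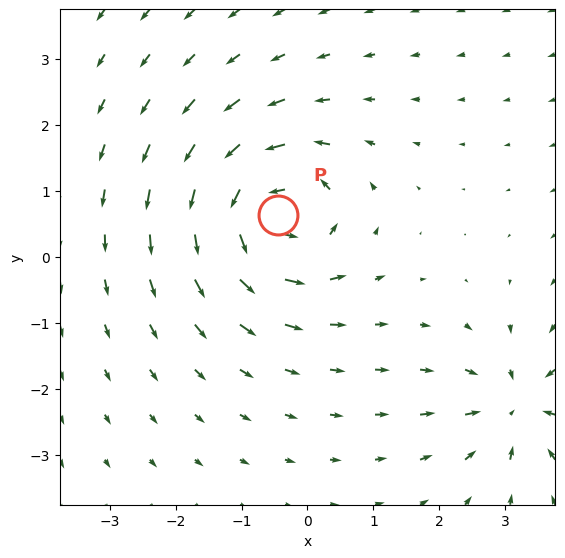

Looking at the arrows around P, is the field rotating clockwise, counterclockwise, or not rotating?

Near P at (-0.4, 0.6) the arrows circulate counterclockwise. The curl (z-component) there is about +6; positive curl means counterclockwise rotation.

counterclockwise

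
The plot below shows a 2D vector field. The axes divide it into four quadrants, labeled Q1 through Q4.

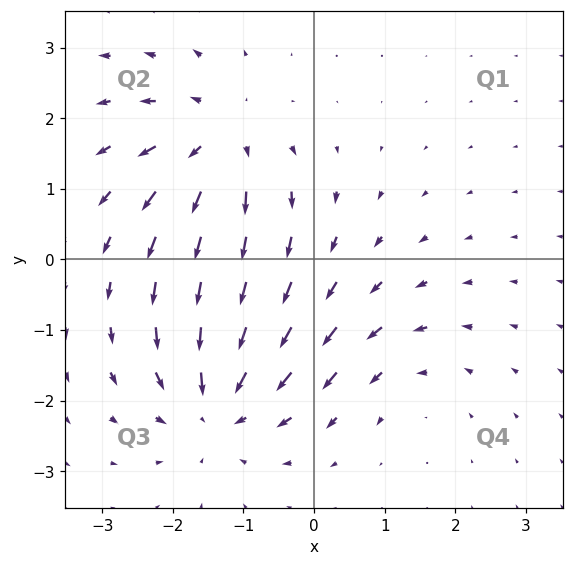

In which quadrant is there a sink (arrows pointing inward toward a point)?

The sink sits at approximately (-1.4, -2.0), which lies in quadrant Q3. The divergence there is about -5, negative as expected for a sink.

Q3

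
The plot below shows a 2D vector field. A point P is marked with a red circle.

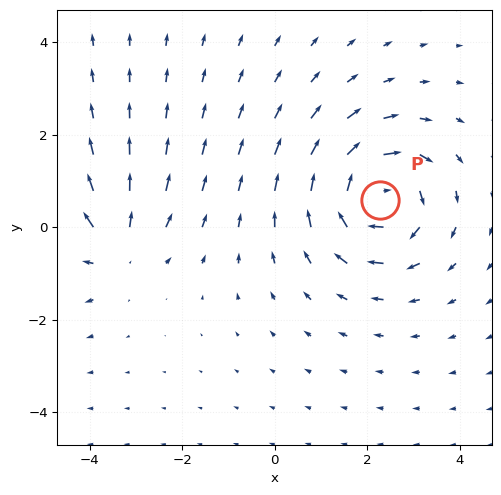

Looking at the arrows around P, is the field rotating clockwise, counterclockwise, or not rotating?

Near P at (2.3, 0.6) the arrows circulate clockwise. The curl (z-component) there is about -4; negative curl means clockwise rotation.

clockwise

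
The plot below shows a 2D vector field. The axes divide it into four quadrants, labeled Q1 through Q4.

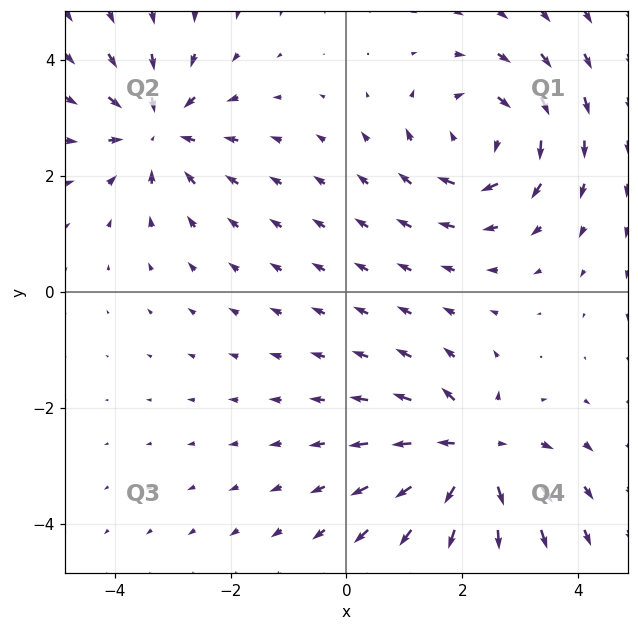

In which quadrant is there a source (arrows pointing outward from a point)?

The source sits at approximately (2.2, -2.8), which lies in quadrant Q4. The divergence there is about +6, positive as expected for a source.

Q4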